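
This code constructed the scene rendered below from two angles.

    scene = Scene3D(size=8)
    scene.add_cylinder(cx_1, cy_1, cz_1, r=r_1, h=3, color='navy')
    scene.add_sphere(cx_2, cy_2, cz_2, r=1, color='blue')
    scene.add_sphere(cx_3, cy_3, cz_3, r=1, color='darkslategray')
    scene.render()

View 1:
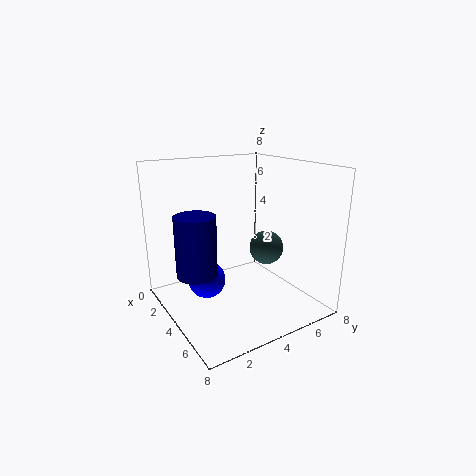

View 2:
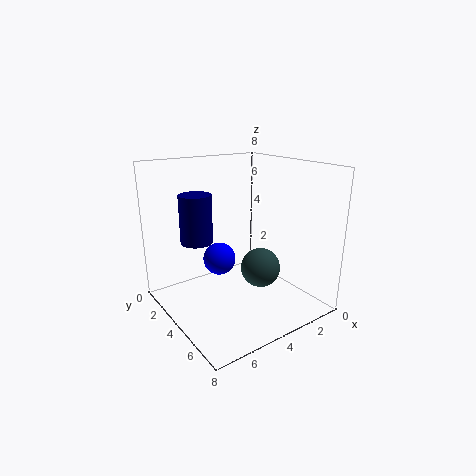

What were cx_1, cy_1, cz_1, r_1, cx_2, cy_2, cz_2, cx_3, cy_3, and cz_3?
cx_1 = 5; cy_1 = 1; cz_1 = 3; r_1 = 1; cx_2 = 4; cy_2 = 2; cz_2 = 2; cx_3 = 4; cy_3 = 6; cz_3 = 3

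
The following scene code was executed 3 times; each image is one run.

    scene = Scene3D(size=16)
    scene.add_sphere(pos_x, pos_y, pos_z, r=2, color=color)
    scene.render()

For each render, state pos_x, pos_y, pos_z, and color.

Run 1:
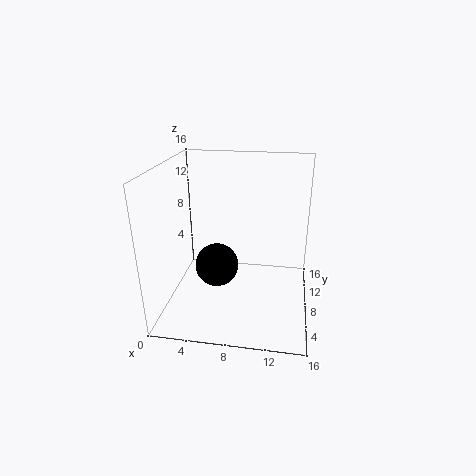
pos_x = 7; pos_y = 2; pos_z = 8; color = 'black'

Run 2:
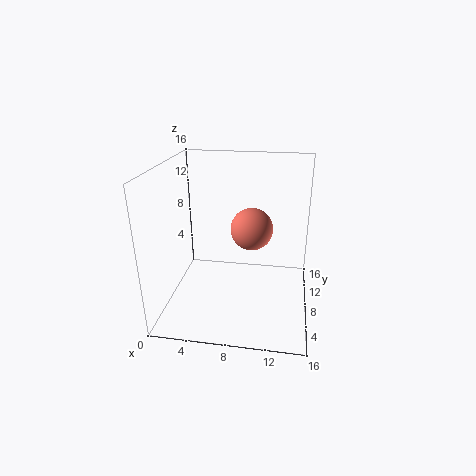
pos_x = 10; pos_y = 4; pos_z = 11; color = 'salmon'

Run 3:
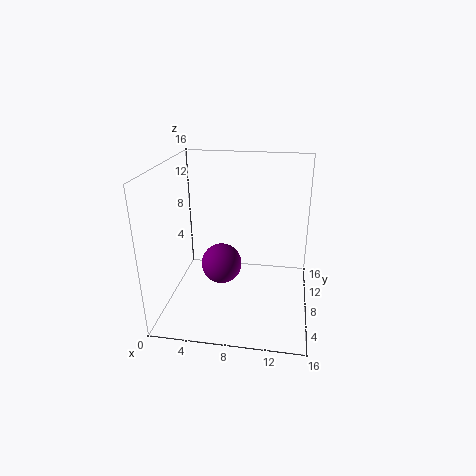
pos_x = 7; pos_y = 4; pos_z = 7; color = 'purple'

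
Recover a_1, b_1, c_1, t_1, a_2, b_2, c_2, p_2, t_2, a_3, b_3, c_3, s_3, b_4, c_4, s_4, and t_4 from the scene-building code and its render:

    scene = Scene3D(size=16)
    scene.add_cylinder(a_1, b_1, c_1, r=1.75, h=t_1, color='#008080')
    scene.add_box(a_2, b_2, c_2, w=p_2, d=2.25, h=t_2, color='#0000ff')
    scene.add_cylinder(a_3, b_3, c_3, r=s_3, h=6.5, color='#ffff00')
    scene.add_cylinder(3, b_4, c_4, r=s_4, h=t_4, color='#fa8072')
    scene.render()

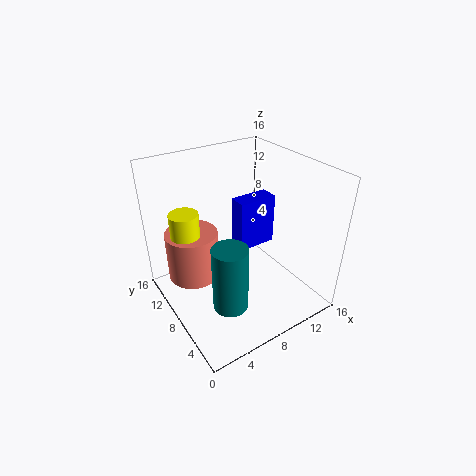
a_1 = 4
b_1 = 3.25
c_1 = 4
t_1 = 6.75
a_2 = 9.75
b_2 = 9.75
c_2 = 4.5
p_2 = 4.75
t_2 = 6.25
a_3 = 2.25
b_3 = 9
c_3 = 5.75
s_3 = 1.5
b_4 = 9.25
c_4 = 4.5
s_4 = 2.75
t_4 = 5.25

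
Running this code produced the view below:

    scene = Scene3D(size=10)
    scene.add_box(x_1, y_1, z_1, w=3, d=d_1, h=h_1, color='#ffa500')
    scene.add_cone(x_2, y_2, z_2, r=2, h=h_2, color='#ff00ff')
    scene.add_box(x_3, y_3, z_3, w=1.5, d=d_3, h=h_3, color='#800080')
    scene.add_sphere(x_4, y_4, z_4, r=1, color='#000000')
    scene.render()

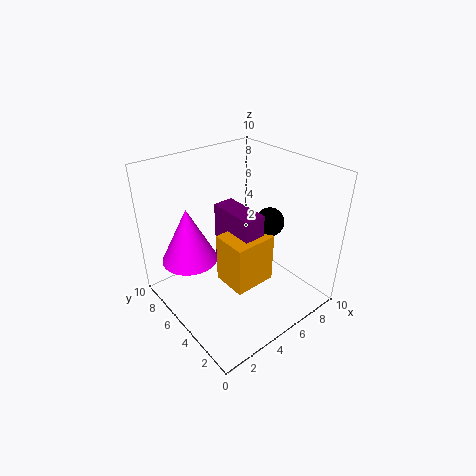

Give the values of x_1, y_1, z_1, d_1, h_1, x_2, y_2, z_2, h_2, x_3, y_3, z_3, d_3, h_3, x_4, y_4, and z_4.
x_1 = 3.5
y_1 = 3
z_1 = 2
d_1 = 2.5
h_1 = 3.5
x_2 = 2.5
y_2 = 7.5
z_2 = 3
h_2 = 4
x_3 = 4.5
y_3 = 3.5
z_3 = 2.5
d_3 = 3.5
h_3 = 4.5
x_4 = 7
y_4 = 4
z_4 = 6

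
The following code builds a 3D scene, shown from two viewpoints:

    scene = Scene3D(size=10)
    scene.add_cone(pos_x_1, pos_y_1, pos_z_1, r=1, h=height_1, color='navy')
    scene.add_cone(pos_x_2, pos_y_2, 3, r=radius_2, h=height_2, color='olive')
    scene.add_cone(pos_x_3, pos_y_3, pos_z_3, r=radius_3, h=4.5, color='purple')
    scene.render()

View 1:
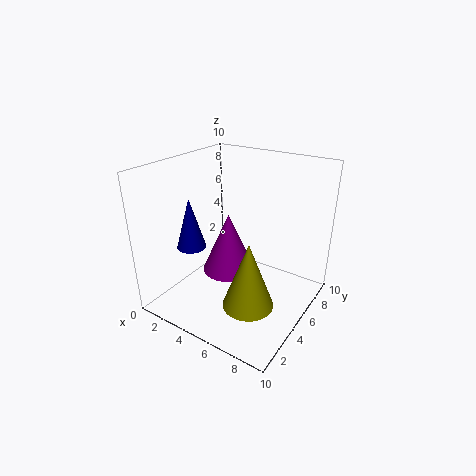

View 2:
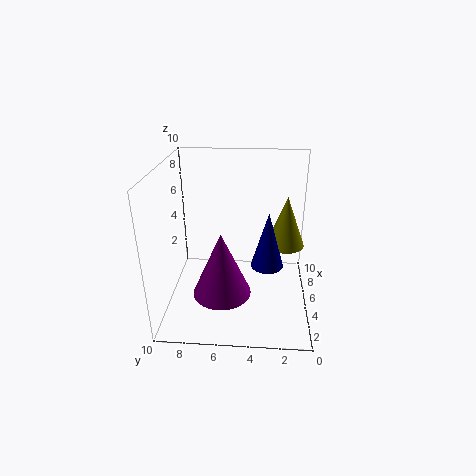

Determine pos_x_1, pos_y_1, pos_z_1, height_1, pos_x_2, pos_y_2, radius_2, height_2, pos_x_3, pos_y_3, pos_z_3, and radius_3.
pos_x_1 = 2.5, pos_y_1 = 3, pos_z_1 = 4.5, height_1 = 3.5, pos_x_2 = 8, pos_y_2 = 1.5, radius_2 = 1.5, height_2 = 4, pos_x_3 = 3.5, pos_y_3 = 6, pos_z_3 = 1.5, radius_3 = 2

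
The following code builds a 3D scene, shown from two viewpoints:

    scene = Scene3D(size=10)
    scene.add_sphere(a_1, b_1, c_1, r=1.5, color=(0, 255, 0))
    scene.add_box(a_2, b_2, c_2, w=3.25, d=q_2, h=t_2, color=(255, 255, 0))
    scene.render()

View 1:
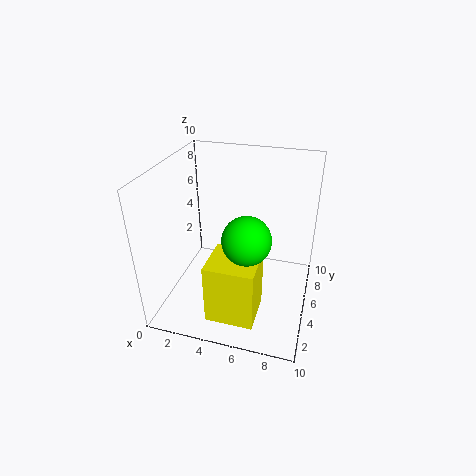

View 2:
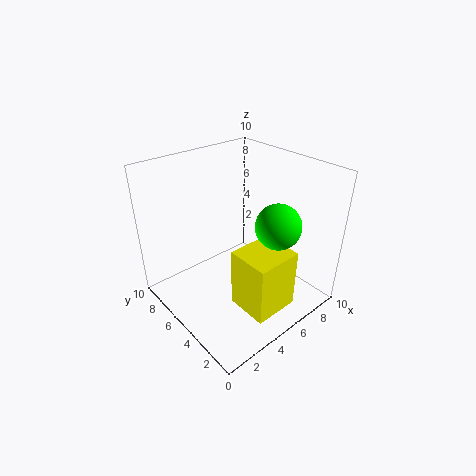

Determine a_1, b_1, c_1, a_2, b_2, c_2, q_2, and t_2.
a_1 = 6.25, b_1 = 2.5, c_1 = 6.5, a_2 = 3.75, b_2 = 1.25, c_2 = 0.5, q_2 = 3, t_2 = 4.25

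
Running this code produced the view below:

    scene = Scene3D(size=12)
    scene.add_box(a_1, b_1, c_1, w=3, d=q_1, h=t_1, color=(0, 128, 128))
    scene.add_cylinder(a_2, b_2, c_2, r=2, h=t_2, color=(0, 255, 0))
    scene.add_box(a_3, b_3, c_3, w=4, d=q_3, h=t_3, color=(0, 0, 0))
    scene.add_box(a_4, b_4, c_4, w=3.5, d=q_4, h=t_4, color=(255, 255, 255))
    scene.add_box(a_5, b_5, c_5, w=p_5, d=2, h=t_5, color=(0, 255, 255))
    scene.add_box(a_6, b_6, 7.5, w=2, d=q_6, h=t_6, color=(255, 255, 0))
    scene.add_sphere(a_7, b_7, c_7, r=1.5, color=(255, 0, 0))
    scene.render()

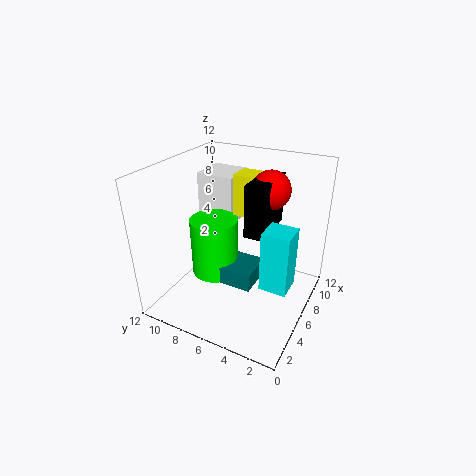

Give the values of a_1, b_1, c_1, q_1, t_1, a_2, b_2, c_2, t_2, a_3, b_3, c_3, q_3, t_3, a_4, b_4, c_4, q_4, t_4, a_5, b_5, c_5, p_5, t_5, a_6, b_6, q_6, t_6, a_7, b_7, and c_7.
a_1 = 4
b_1 = 4
c_1 = 2.5
q_1 = 3.5
t_1 = 1.5
a_2 = 5.5
b_2 = 8
c_2 = 2.5
t_2 = 5
a_3 = 4
b_3 = 3
c_3 = 7.5
q_3 = 1.5
t_3 = 4
a_4 = 8.5
b_4 = 8
c_4 = 5.5
q_4 = 3.5
t_4 = 4.5
a_5 = 2.5
b_5 = 0.5
c_5 = 4.5
p_5 = 2
t_5 = 4.5
a_6 = 7
b_6 = 5
q_6 = 2
t_6 = 3.5
a_7 = 6.5
b_7 = 3.5
c_7 = 10.5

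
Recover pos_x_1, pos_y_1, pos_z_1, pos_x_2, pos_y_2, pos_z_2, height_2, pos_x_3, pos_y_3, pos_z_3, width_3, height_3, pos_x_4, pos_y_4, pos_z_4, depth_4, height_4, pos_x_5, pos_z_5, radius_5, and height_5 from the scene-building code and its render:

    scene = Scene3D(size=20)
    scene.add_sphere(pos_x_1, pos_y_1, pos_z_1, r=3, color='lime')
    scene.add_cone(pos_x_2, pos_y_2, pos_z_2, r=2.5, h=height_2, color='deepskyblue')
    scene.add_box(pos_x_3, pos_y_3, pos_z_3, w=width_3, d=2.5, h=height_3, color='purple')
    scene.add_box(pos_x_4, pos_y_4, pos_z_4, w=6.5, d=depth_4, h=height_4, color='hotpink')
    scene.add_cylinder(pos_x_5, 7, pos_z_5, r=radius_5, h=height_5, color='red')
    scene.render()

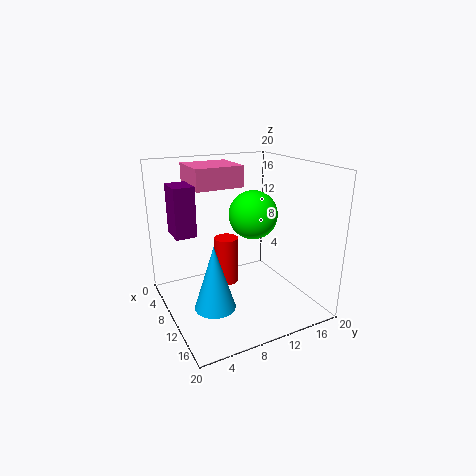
pos_x_1 = 14
pos_y_1 = 10
pos_z_1 = 14.5
pos_x_2 = 15.5
pos_y_2 = 4
pos_z_2 = 4
height_2 = 8
pos_x_3 = 9.5
pos_y_3 = 0.5
pos_z_3 = 12.5
width_3 = 3.5
height_3 = 6
pos_x_4 = 1.5
pos_y_4 = 5
pos_z_4 = 16.5
depth_4 = 7
height_4 = 3
pos_x_5 = 12.5
pos_z_5 = 5.5
radius_5 = 1.5
height_5 = 6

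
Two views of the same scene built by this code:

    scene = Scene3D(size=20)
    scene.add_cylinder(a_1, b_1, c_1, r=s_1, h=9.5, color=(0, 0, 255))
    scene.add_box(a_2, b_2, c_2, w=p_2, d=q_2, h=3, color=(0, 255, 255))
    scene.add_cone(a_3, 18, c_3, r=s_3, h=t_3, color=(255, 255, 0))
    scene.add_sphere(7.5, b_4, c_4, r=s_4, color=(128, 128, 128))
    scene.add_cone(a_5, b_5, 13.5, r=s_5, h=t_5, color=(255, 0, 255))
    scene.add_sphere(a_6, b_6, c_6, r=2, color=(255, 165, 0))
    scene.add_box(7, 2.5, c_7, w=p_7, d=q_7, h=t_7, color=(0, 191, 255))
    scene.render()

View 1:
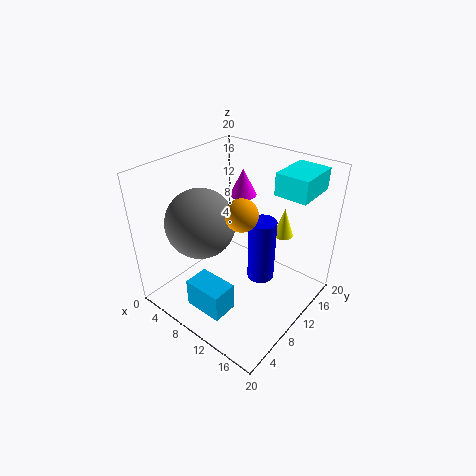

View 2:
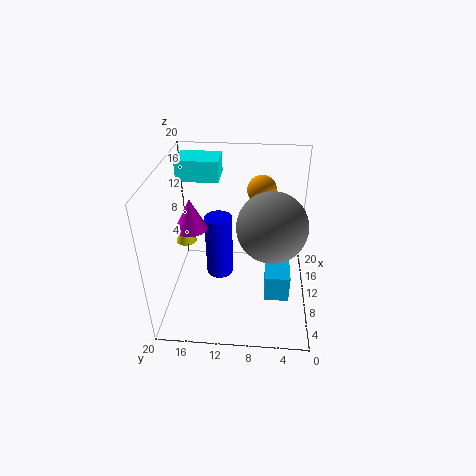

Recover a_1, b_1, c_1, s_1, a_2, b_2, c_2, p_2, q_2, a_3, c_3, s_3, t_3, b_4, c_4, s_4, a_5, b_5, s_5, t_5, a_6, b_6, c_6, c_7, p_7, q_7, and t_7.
a_1 = 12, b_1 = 13, c_1 = 2.5, s_1 = 2, a_2 = 13.5, b_2 = 13, c_2 = 16.5, p_2 = 4.5, q_2 = 6, a_3 = 12.5, c_3 = 7.5, s_3 = 1.5, t_3 = 4.5, b_4 = 5.5, c_4 = 13.5, s_4 = 4.5, a_5 = 6.5, b_5 = 15.5, s_5 = 2, t_5 = 4, a_6 = 13, b_6 = 7, c_6 = 16, c_7 = 1.5, p_7 = 5.5, q_7 = 3.5, t_7 = 4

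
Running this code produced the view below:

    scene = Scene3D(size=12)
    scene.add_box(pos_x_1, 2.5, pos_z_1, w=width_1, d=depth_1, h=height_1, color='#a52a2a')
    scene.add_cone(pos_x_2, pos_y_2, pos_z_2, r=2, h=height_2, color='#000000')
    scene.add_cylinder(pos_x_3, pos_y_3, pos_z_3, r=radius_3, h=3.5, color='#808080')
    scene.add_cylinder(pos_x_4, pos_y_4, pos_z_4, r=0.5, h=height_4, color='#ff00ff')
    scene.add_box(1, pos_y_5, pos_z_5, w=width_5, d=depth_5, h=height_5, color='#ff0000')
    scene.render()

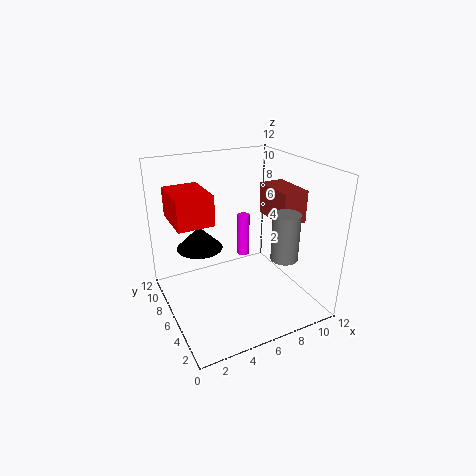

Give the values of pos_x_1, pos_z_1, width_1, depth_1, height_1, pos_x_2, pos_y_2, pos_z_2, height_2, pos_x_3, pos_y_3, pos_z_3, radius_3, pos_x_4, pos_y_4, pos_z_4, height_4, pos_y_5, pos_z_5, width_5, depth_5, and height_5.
pos_x_1 = 8; pos_z_1 = 8; width_1 = 2; depth_1 = 3.5; height_1 = 2.5; pos_x_2 = 3.5; pos_y_2 = 8.5; pos_z_2 = 4.5; height_2 = 2; pos_x_3 = 7.5; pos_y_3 = 1.5; pos_z_3 = 6; radius_3 = 1; pos_x_4 = 6.5; pos_y_4 = 6; pos_z_4 = 4.5; height_4 = 3.5; pos_y_5 = 6; pos_z_5 = 7.5; width_5 = 3; depth_5 = 4; height_5 = 2.5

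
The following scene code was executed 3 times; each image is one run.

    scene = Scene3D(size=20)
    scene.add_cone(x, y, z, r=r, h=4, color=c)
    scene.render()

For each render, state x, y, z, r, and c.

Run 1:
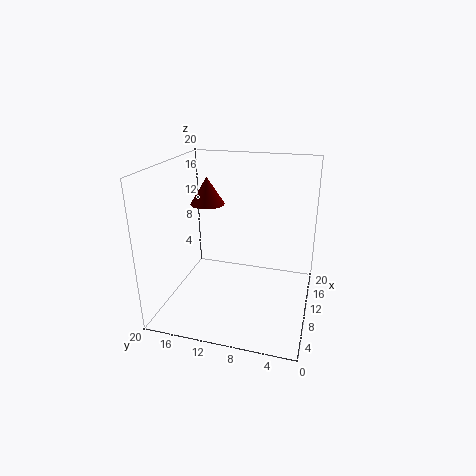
x = 13; y = 15.5; z = 13.5; r = 2.5; c = 'maroon'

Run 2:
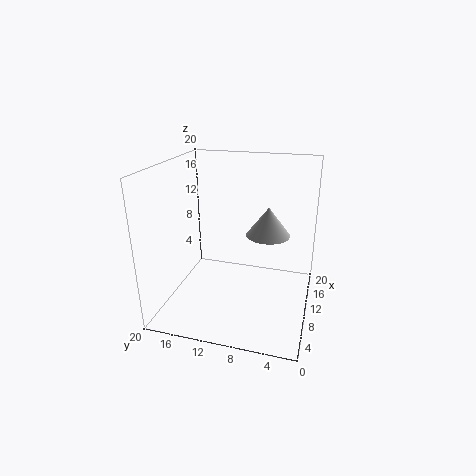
x = 11; y = 6; z = 10.5; r = 3; c = 'lightgray'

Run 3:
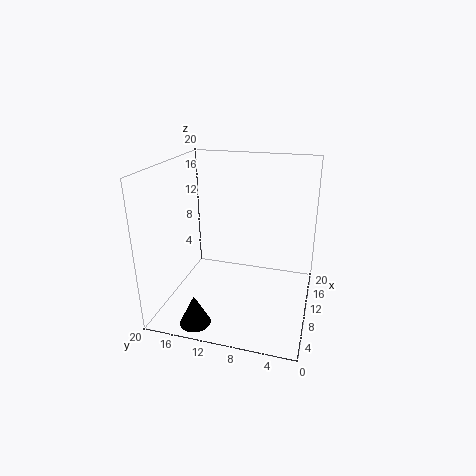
x = 2; y = 13.5; z = 1; r = 2; c = 'black'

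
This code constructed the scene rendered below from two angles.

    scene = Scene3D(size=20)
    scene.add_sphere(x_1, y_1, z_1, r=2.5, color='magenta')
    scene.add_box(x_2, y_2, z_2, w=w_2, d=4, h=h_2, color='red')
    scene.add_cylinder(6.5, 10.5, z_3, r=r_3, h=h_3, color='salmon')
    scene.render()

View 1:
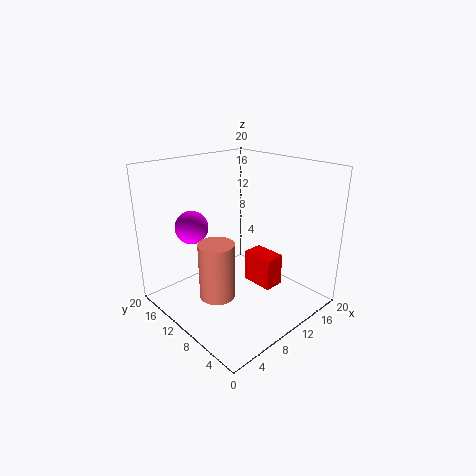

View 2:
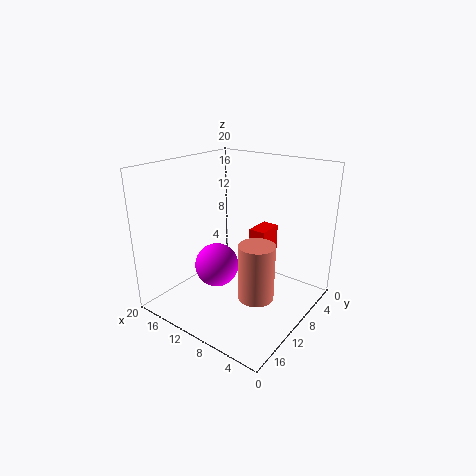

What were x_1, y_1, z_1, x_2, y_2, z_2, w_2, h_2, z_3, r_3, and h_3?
x_1 = 7.5; y_1 = 17.5; z_1 = 10; x_2 = 8; y_2 = 2.5; z_2 = 6; w_2 = 2.5; h_2 = 4; z_3 = 2; r_3 = 2.5; h_3 = 8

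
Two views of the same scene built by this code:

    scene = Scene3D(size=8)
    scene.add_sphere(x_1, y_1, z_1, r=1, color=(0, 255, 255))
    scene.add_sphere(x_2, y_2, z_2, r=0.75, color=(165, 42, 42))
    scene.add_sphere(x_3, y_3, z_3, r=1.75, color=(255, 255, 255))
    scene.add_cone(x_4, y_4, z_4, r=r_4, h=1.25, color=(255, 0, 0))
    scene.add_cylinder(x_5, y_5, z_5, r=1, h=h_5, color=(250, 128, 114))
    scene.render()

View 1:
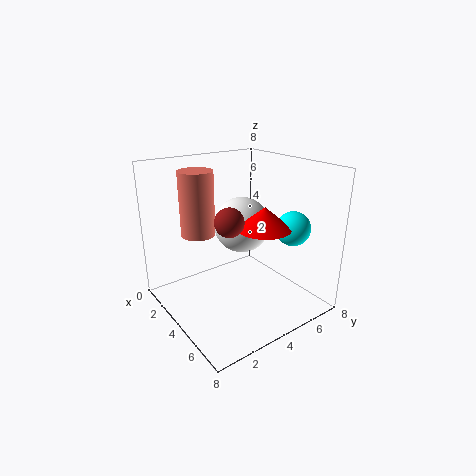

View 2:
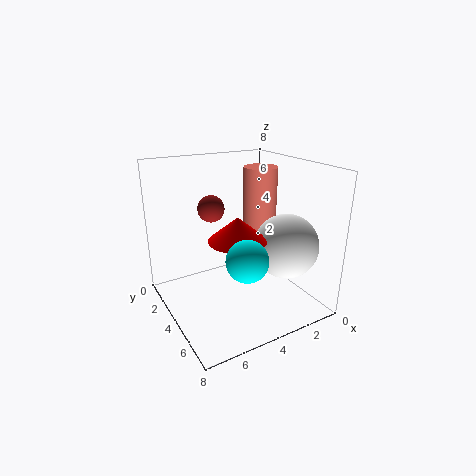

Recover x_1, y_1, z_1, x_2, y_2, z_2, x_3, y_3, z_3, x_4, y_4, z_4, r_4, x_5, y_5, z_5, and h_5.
x_1 = 5.25
y_1 = 7
z_1 = 4.25
x_2 = 5
y_2 = 2.75
z_2 = 5.5
x_3 = 2
y_3 = 5.75
z_3 = 3.75
x_4 = 4.75
y_4 = 5.25
z_4 = 4.5
r_4 = 1.5
x_5 = 1.75
y_5 = 2.75
z_5 = 3.75
h_5 = 3.75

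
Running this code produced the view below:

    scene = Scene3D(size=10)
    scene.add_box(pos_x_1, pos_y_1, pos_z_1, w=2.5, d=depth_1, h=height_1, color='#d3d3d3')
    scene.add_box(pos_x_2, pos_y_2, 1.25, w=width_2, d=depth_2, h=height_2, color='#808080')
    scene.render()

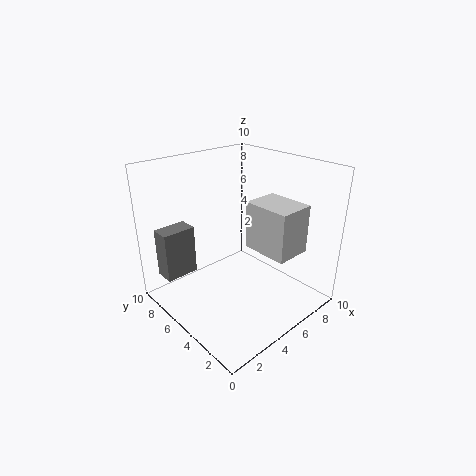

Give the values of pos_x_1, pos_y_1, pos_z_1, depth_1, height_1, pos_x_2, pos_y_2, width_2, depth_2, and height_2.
pos_x_1 = 5.25; pos_y_1 = 1.25; pos_z_1 = 4.5; depth_1 = 3.25; height_1 = 3.25; pos_x_2 = 1.25; pos_y_2 = 8.5; width_2 = 2.5; depth_2 = 1.5; height_2 = 3.75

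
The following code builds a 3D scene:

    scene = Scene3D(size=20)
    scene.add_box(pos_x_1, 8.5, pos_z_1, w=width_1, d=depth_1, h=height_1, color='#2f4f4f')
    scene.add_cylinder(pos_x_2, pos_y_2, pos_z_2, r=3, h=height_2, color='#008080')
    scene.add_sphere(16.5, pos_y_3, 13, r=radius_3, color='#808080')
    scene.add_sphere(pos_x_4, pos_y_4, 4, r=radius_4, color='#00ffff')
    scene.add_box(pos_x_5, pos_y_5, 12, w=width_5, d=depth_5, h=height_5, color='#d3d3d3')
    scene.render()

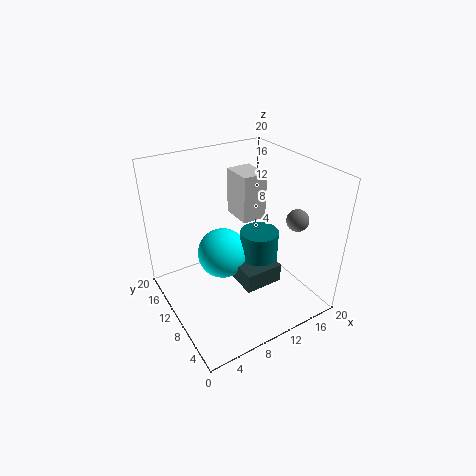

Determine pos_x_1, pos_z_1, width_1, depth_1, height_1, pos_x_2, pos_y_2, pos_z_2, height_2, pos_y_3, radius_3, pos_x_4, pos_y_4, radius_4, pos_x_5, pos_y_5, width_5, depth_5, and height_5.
pos_x_1 = 11, pos_z_1 = 0.5, width_1 = 6, depth_1 = 6, height_1 = 3, pos_x_2 = 15.5, pos_y_2 = 12.5, pos_z_2 = 2, height_2 = 6, pos_y_3 = 5.5, radius_3 = 1.5, pos_x_4 = 10.5, pos_y_4 = 15.5, radius_4 = 4, pos_x_5 = 11, pos_y_5 = 10, width_5 = 3.5, depth_5 = 4.5, height_5 = 6.5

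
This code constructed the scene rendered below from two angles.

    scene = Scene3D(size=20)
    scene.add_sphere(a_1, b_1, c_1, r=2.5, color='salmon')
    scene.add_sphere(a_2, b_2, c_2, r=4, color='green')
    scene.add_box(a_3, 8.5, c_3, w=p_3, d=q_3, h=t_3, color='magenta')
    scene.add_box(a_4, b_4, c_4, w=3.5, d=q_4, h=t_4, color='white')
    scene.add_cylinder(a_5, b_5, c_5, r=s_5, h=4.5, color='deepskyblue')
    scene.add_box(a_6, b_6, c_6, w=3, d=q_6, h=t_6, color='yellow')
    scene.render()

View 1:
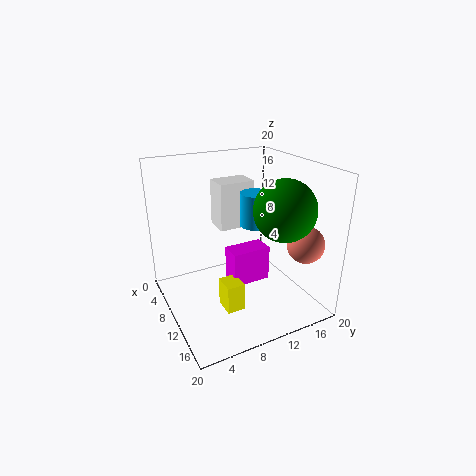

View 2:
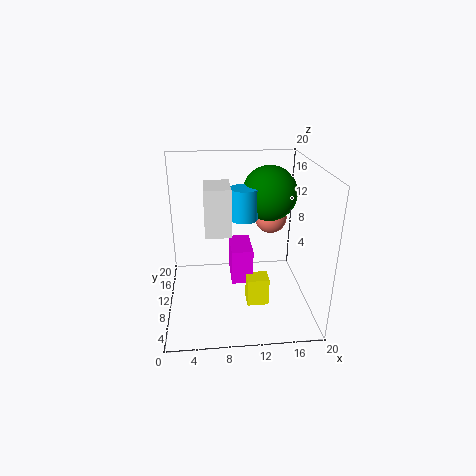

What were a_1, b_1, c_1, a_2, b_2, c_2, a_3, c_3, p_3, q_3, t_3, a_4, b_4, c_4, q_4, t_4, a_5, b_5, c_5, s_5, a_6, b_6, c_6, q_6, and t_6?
a_1 = 16; b_1 = 17; c_1 = 10; a_2 = 15; b_2 = 14; c_2 = 15; a_3 = 9; c_3 = 3.5; p_3 = 3; q_3 = 5.5; t_3 = 5; a_4 = 5.5; b_4 = 8; c_4 = 11; q_4 = 5; t_4 = 6.5; a_5 = 11; b_5 = 12; c_5 = 12; s_5 = 2; a_6 = 11; b_6 = 6.5; c_6 = 1; q_6 = 2.5; t_6 = 4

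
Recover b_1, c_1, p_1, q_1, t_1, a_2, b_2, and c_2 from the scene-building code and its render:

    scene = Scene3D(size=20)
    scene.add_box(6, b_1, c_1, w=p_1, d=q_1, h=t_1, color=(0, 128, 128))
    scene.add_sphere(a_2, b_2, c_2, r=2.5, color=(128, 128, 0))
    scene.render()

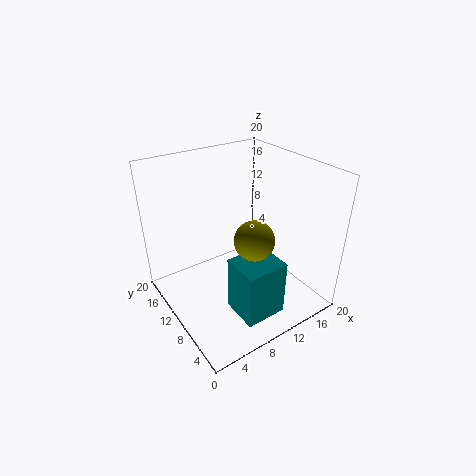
b_1 = 1.5
c_1 = 2.5
p_1 = 5.5
q_1 = 5
t_1 = 7.5
a_2 = 9
b_2 = 5
c_2 = 12.5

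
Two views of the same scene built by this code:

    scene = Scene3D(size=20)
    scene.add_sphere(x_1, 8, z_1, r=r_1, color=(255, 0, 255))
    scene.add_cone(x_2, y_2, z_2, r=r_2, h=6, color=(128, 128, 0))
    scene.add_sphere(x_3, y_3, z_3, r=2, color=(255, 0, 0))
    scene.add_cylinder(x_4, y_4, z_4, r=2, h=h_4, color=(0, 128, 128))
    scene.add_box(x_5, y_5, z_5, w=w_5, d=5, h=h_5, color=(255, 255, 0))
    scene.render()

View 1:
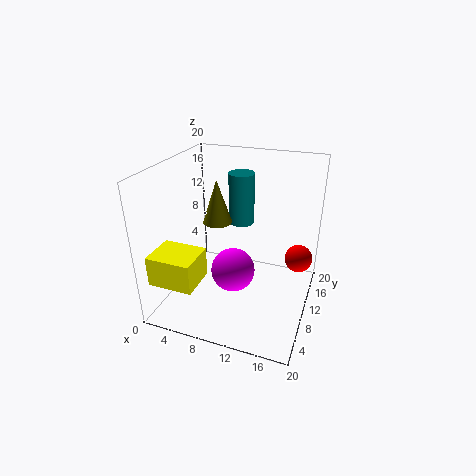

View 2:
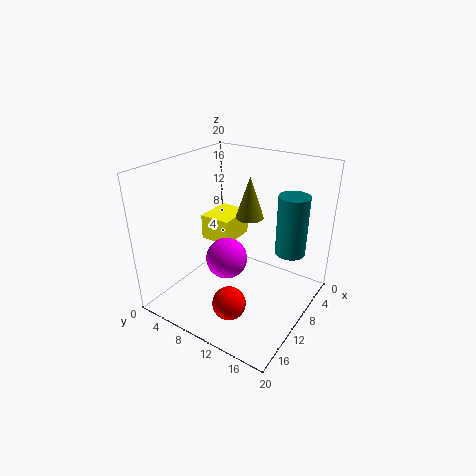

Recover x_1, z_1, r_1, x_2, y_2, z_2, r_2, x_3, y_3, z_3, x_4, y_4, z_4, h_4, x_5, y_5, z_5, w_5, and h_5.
x_1 = 10
z_1 = 6
r_1 = 3
x_2 = 7
y_2 = 10
z_2 = 12
r_2 = 2
x_3 = 18
y_3 = 14
z_3 = 6
x_4 = 8
y_4 = 17
z_4 = 9
h_4 = 8
x_5 = 1
y_5 = 1
z_5 = 6
w_5 = 6
h_5 = 4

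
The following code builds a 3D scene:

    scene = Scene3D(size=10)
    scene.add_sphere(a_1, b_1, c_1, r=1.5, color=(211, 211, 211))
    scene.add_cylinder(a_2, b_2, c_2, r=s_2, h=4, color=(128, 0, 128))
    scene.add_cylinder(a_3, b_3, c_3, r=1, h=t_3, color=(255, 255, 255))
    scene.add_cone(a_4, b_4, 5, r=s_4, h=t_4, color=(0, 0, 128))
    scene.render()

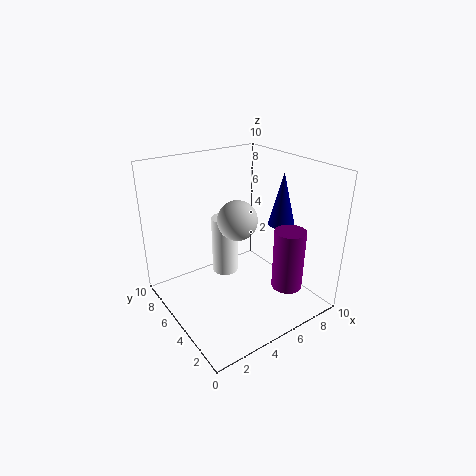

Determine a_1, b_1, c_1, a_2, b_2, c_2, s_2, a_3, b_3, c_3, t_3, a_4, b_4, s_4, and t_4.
a_1 = 6; b_1 = 6.5; c_1 = 5.5; a_2 = 6.5; b_2 = 1.5; c_2 = 2.5; s_2 = 1; a_3 = 5.5; b_3 = 7.5; c_3 = 1; t_3 = 4.5; a_4 = 9; b_4 = 5; s_4 = 1; t_4 = 4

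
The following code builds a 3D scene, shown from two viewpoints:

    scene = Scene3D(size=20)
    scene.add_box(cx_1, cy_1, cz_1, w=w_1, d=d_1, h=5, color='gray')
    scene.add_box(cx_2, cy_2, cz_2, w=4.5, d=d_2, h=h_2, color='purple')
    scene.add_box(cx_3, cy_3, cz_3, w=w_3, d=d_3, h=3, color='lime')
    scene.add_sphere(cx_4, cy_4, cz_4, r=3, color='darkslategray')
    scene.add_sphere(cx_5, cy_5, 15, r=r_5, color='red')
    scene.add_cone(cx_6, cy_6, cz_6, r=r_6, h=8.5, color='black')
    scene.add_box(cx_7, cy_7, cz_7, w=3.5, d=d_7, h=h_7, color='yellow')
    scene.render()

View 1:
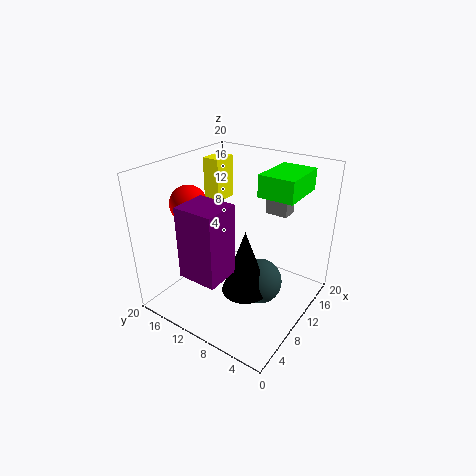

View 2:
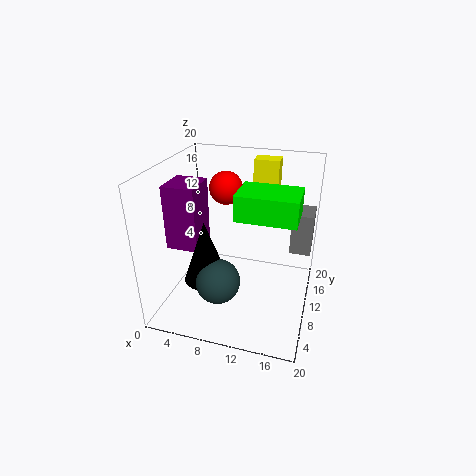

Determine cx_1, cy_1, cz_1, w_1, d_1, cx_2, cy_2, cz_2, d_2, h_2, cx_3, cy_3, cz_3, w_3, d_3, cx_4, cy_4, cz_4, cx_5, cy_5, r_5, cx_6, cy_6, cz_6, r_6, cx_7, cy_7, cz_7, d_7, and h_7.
cx_1 = 17.5
cy_1 = 6.5
cz_1 = 11
w_1 = 2.5
d_1 = 3.5
cx_2 = 0.5
cy_2 = 7
cz_2 = 8.5
d_2 = 5
h_2 = 9
cx_3 = 11.5
cy_3 = 3
cz_3 = 16
w_3 = 7
d_3 = 5
cx_4 = 8.5
cy_4 = 5.5
cz_4 = 5.5
cx_5 = 6.5
cy_5 = 15.5
r_5 = 2.5
cx_6 = 6.5
cy_6 = 6.5
cz_6 = 5
r_6 = 3
cx_7 = 11
cy_7 = 14
cz_7 = 14
d_7 = 2.5
h_7 = 6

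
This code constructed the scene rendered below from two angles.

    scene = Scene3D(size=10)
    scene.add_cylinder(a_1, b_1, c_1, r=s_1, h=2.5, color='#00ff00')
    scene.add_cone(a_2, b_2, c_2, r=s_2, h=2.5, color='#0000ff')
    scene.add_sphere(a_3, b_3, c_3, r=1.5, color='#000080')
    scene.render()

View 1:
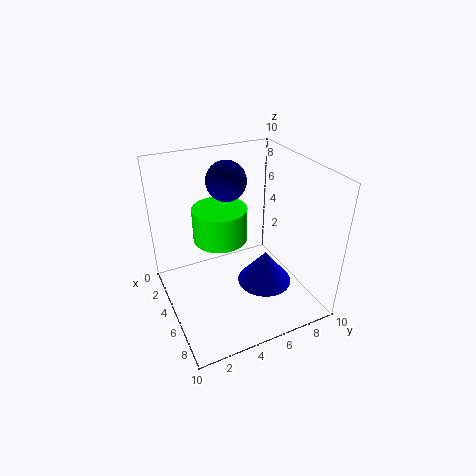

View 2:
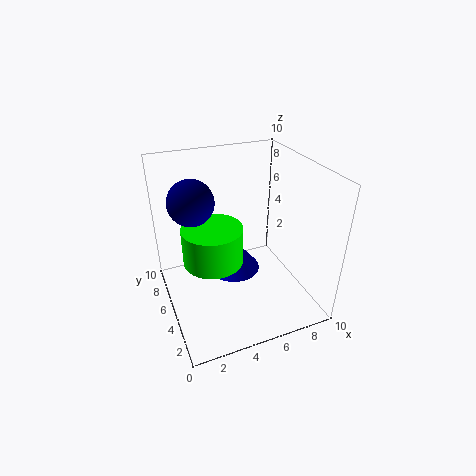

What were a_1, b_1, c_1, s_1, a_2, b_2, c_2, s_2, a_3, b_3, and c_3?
a_1 = 3, b_1 = 4.5, c_1 = 4, s_1 = 2, a_2 = 5.5, b_2 = 7, c_2 = 1, s_2 = 2, a_3 = 2, b_3 = 5.5, c_3 = 8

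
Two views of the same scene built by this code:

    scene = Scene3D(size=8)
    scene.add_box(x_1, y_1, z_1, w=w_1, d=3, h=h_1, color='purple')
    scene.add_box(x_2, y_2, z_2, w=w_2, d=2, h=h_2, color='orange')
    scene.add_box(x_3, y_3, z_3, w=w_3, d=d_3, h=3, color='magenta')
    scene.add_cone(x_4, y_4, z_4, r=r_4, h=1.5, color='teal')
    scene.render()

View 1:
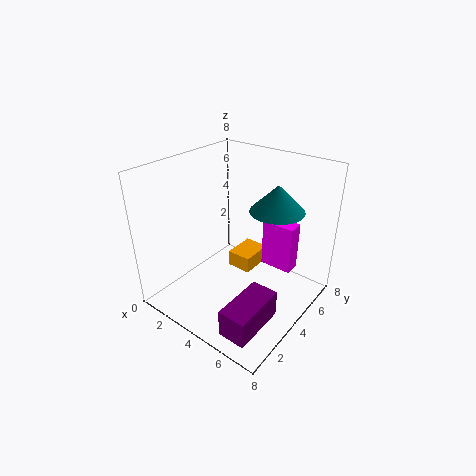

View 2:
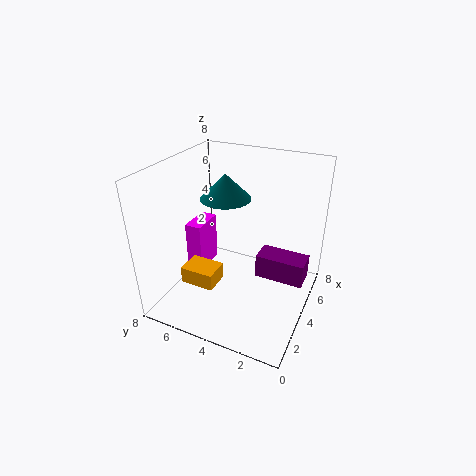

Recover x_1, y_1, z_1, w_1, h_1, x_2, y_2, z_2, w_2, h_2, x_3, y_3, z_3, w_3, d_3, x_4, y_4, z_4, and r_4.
x_1 = 5.5, y_1 = 0.5, z_1 = 0.5, w_1 = 1.5, h_1 = 1.5, x_2 = 2.5, y_2 = 5, z_2 = 1, w_2 = 1.5, h_2 = 1, x_3 = 4, y_3 = 6.5, z_3 = 1, w_3 = 2, d_3 = 1, x_4 = 5.5, y_4 = 5.5, z_4 = 5.5, r_4 = 1.5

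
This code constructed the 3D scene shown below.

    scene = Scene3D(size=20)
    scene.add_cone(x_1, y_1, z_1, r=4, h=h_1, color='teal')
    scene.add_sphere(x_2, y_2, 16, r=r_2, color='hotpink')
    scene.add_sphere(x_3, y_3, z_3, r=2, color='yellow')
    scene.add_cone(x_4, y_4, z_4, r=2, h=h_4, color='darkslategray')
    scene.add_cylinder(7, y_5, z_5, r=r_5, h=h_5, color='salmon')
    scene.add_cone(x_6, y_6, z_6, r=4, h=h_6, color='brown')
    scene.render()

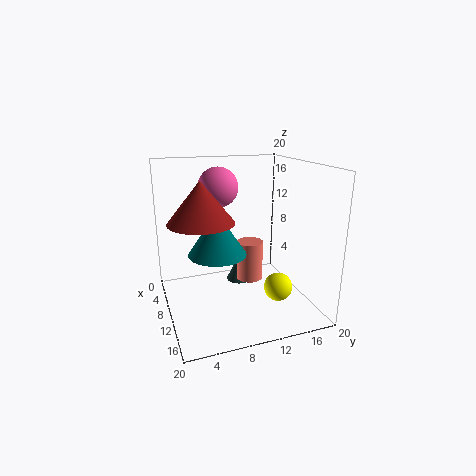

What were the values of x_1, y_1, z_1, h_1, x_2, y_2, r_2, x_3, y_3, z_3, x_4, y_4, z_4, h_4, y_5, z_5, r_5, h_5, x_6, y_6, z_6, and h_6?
x_1 = 10, y_1 = 7, z_1 = 8, h_1 = 6, x_2 = 4, y_2 = 9, r_2 = 3, x_3 = 13, y_3 = 15, z_3 = 3, x_4 = 5, y_4 = 12, z_4 = 1, h_4 = 4, y_5 = 13, z_5 = 2, r_5 = 2, h_5 = 6, x_6 = 14, y_6 = 4, z_6 = 14, h_6 = 5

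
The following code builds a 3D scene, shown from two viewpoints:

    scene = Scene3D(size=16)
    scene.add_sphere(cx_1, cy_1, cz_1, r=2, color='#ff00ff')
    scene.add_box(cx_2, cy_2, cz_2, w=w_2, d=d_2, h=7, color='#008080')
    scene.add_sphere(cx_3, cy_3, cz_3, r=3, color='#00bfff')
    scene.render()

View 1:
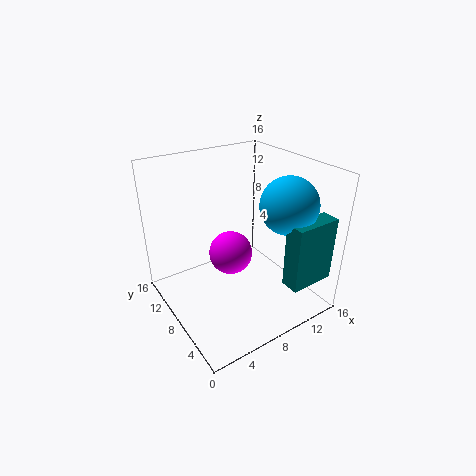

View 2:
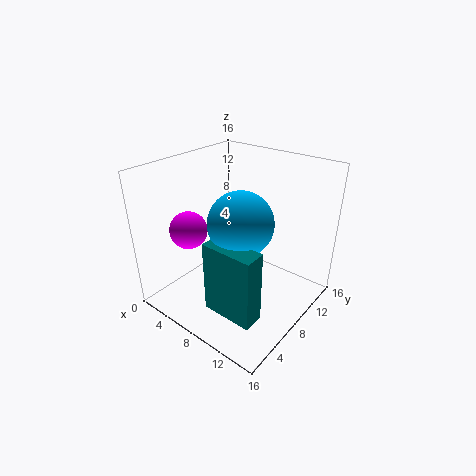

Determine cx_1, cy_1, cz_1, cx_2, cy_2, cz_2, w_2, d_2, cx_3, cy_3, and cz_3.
cx_1 = 4.5; cy_1 = 4; cz_1 = 9.5; cx_2 = 10; cy_2 = 0.5; cz_2 = 4.5; w_2 = 5; d_2 = 2; cx_3 = 11.5; cy_3 = 4; cz_3 = 12.5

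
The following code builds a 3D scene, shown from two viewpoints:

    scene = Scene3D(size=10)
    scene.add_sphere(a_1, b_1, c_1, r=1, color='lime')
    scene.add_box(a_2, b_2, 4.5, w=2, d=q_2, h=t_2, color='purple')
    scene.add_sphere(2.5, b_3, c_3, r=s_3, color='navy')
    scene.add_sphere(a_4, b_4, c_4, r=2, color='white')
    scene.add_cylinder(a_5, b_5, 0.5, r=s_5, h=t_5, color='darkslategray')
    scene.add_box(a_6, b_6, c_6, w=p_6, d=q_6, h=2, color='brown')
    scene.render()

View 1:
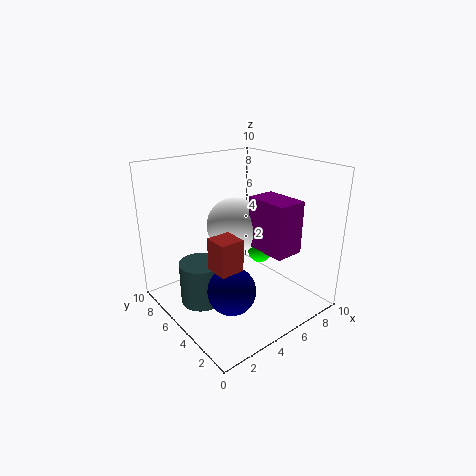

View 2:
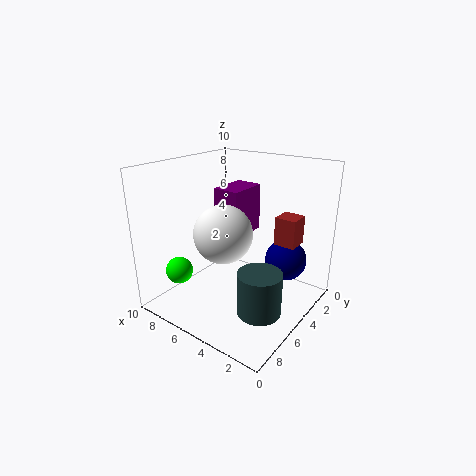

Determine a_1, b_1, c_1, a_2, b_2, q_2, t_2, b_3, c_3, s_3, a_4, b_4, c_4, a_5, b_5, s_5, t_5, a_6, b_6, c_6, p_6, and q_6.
a_1 = 9, b_1 = 7, c_1 = 2, a_2 = 5.5, b_2 = 1.5, q_2 = 3, t_2 = 3.5, b_3 = 2.5, c_3 = 3, s_3 = 1.5, a_4 = 5.5, b_4 = 6, c_4 = 5.5, a_5 = 2.5, b_5 = 6, s_5 = 1.5, t_5 = 3, a_6 = 1.5, b_6 = 2, c_6 = 4.5, p_6 = 1.5, q_6 = 1.5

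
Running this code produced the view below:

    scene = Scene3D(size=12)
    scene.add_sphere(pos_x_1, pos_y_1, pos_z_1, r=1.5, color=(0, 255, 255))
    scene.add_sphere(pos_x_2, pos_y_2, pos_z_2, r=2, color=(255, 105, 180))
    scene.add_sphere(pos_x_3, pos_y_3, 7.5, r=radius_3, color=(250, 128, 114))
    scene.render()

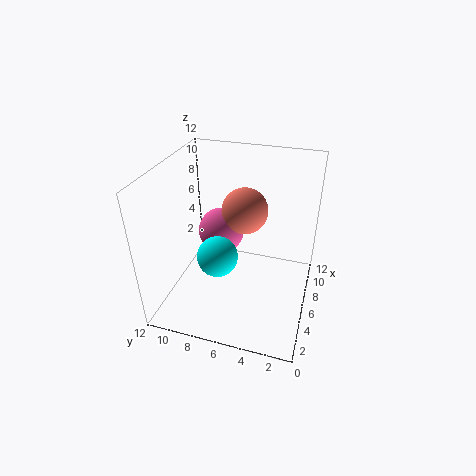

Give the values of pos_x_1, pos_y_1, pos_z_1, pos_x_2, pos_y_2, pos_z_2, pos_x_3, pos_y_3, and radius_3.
pos_x_1 = 2.5
pos_y_1 = 6.5
pos_z_1 = 6.5
pos_x_2 = 7.5
pos_y_2 = 8
pos_z_2 = 5.5
pos_x_3 = 8
pos_y_3 = 6
radius_3 = 2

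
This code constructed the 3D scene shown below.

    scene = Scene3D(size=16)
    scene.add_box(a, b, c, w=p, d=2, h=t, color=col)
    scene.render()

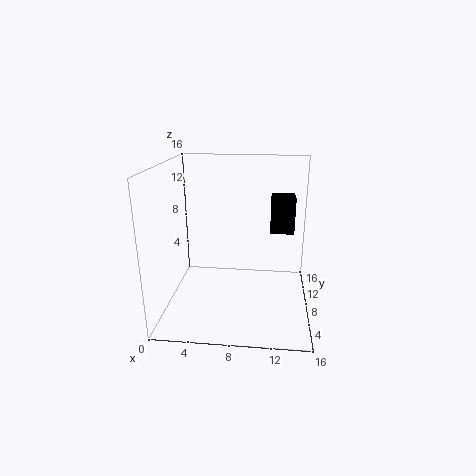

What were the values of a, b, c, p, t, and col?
a = 11.5, b = 0.5, c = 11.5, p = 2, t = 3, col = 'black'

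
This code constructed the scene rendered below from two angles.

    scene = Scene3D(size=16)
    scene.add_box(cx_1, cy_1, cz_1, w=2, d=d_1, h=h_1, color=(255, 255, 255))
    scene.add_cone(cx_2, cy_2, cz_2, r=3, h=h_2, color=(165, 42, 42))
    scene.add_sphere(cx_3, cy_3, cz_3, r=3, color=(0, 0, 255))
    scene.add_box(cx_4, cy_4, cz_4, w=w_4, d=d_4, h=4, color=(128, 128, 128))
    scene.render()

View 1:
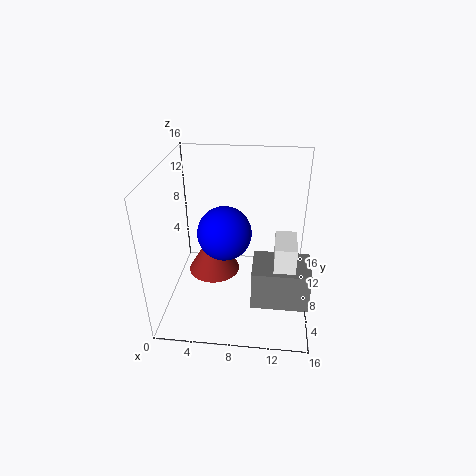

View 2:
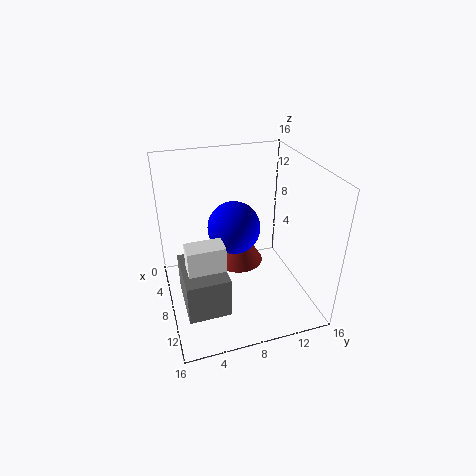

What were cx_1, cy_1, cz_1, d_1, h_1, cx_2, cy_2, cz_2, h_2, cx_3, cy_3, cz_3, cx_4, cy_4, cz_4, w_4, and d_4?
cx_1 = 12; cy_1 = 1.5; cz_1 = 4.5; d_1 = 3.5; h_1 = 6.5; cx_2 = 5; cy_2 = 9; cz_2 = 3; h_2 = 5; cx_3 = 6.5; cy_3 = 8; cz_3 = 8.5; cx_4 = 10; cy_4 = 1; cz_4 = 4.5; w_4 = 5.5; d_4 = 4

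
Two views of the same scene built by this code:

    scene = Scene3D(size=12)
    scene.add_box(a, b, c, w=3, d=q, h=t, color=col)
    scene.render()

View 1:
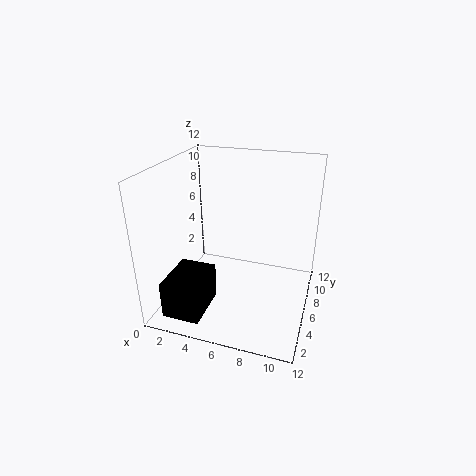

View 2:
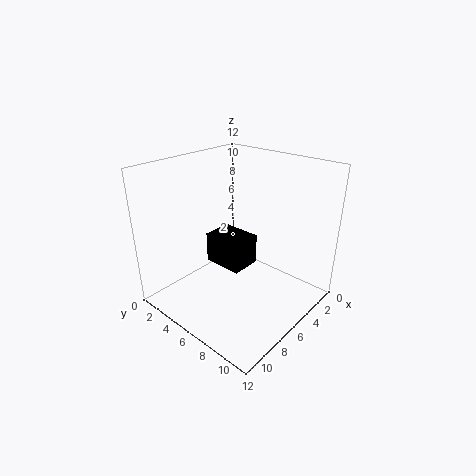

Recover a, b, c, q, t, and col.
a = 1.5, b = 0.5, c = 1, q = 4, t = 3, col = 'black'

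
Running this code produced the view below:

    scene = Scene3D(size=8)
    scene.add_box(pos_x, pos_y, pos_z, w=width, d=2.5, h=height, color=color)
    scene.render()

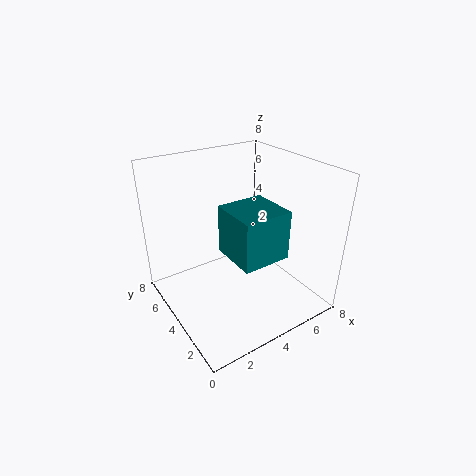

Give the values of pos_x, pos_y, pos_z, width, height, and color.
pos_x = 2.5, pos_y = 1, pos_z = 4, width = 2.5, height = 2.5, color = 'teal'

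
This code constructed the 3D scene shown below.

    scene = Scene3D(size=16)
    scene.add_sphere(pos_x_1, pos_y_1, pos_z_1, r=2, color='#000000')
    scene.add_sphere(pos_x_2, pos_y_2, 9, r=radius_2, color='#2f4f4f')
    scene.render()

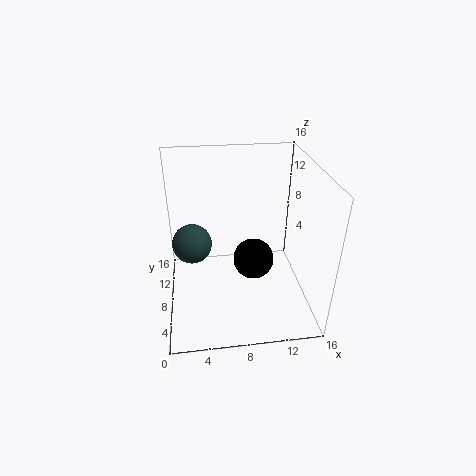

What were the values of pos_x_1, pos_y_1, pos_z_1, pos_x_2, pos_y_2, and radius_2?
pos_x_1 = 9
pos_y_1 = 4
pos_z_1 = 8
pos_x_2 = 3
pos_y_2 = 6
radius_2 = 2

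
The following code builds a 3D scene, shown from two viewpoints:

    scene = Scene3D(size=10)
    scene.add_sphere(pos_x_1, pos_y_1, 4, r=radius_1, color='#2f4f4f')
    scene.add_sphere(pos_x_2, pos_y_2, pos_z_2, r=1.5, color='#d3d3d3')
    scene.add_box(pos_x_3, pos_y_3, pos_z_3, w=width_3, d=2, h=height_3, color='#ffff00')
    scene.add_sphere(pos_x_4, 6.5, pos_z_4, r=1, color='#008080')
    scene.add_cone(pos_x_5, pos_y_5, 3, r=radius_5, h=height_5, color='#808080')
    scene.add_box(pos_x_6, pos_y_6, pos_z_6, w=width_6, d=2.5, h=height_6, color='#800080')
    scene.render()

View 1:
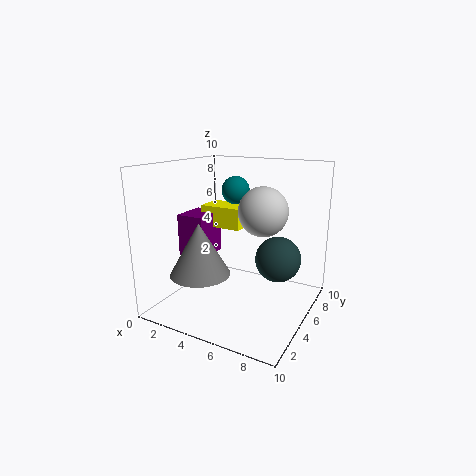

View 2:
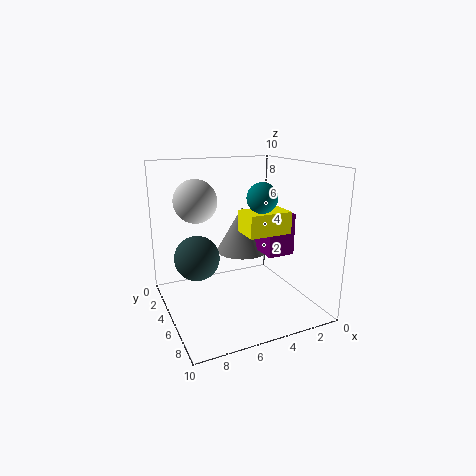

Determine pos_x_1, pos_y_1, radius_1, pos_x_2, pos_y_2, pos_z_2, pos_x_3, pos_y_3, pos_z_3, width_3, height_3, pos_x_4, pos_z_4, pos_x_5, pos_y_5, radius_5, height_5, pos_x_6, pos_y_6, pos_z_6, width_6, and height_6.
pos_x_1 = 8
pos_y_1 = 5
radius_1 = 1.5
pos_x_2 = 7.5
pos_y_2 = 3.5
pos_z_2 = 7.5
pos_x_3 = 2
pos_y_3 = 5
pos_z_3 = 5.5
width_3 = 3
height_3 = 1.5
pos_x_4 = 4
pos_z_4 = 8
pos_x_5 = 3.5
pos_y_5 = 2.5
radius_5 = 2
height_5 = 3.5
pos_x_6 = 1
pos_y_6 = 3.5
pos_z_6 = 3.5
width_6 = 2
height_6 = 3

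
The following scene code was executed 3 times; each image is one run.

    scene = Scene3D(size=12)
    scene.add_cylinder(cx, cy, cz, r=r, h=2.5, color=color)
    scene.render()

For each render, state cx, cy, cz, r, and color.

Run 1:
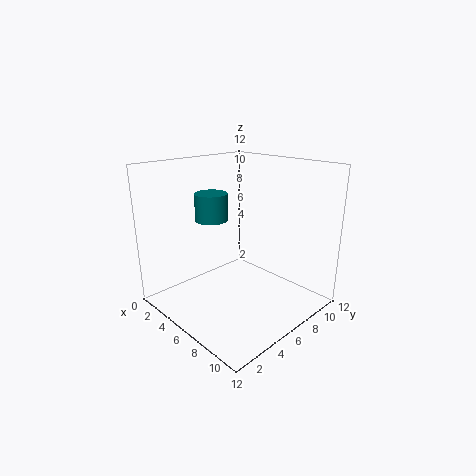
cx = 2, cy = 6.5, cz = 6.5, r = 1.5, color = 'teal'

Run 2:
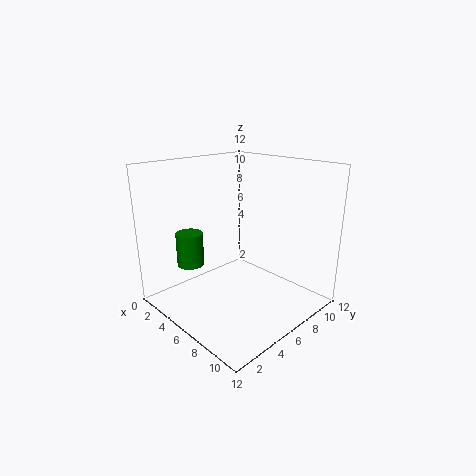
cx = 5.5, cy = 1.5, cz = 5, r = 1, color = 'green'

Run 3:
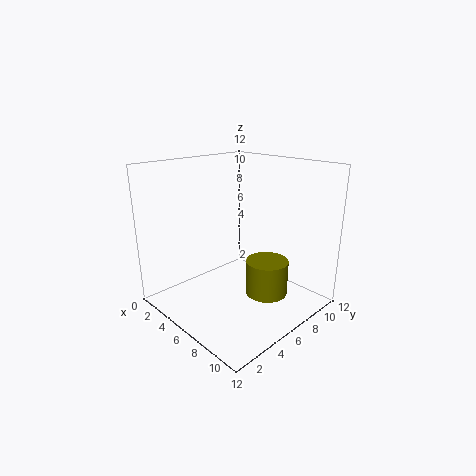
cx = 10.5, cy = 4.5, cz = 3.5, r = 1.5, color = 'olive'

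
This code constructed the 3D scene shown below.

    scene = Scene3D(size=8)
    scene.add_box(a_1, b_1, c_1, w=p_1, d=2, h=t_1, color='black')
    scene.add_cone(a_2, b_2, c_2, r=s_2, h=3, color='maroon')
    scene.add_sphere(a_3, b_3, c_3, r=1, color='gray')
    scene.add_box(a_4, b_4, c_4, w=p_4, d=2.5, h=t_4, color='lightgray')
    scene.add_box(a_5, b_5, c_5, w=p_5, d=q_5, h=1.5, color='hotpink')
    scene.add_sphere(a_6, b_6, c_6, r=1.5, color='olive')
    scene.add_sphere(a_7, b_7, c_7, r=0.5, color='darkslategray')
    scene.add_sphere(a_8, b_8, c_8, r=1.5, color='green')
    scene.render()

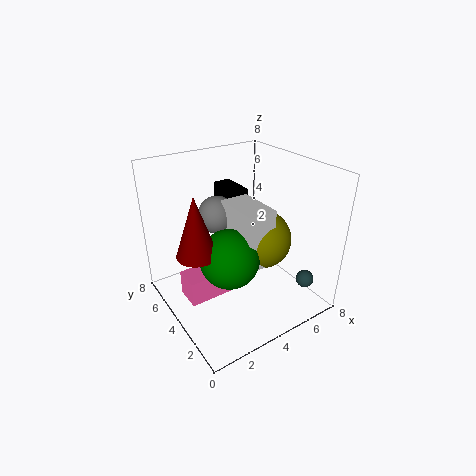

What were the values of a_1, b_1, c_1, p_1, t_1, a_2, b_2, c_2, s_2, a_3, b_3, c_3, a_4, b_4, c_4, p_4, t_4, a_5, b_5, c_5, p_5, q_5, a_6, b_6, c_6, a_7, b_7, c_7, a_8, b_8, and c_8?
a_1 = 4
b_1 = 4.5
c_1 = 4.5
p_1 = 1
t_1 = 2
a_2 = 1
b_2 = 3
c_2 = 4.5
s_2 = 1
a_3 = 3
b_3 = 4.5
c_3 = 5.5
a_4 = 3
b_4 = 1.5
c_4 = 3.5
p_4 = 1.5
t_4 = 3
a_5 = 1
b_5 = 4
c_5 = 0.5
p_5 = 2.5
q_5 = 1.5
a_6 = 4.5
b_6 = 2.5
c_6 = 4.5
a_7 = 7
b_7 = 1.5
c_7 = 1.5
a_8 = 2.5
b_8 = 2.5
c_8 = 4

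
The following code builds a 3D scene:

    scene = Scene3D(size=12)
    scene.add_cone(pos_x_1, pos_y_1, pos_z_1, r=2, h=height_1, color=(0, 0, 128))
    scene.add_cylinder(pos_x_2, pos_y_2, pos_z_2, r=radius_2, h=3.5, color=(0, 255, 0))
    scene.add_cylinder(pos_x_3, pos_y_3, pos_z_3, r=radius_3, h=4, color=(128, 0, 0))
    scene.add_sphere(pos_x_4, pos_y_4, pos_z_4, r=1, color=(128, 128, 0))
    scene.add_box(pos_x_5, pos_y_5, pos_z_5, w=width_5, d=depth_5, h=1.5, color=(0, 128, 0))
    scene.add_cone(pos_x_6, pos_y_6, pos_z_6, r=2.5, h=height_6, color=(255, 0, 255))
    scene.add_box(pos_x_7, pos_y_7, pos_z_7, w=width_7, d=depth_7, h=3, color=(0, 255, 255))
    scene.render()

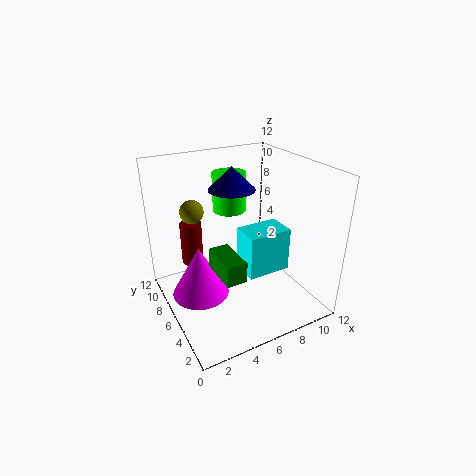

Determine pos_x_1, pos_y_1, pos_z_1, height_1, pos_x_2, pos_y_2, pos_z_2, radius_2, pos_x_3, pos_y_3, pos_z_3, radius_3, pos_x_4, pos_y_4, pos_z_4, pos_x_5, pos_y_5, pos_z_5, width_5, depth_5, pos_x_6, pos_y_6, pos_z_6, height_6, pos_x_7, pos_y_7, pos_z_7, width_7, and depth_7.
pos_x_1 = 6.5, pos_y_1 = 8, pos_z_1 = 9.5, height_1 = 2, pos_x_2 = 7, pos_y_2 = 9.5, pos_z_2 = 7, radius_2 = 1.5, pos_x_3 = 3.5, pos_y_3 = 10.5, pos_z_3 = 2, radius_3 = 1, pos_x_4 = 3, pos_y_4 = 8.5, pos_z_4 = 8, pos_x_5 = 2.5, pos_y_5 = 1, pos_z_5 = 5.5, width_5 = 1.5, depth_5 = 3, pos_x_6 = 3, pos_y_6 = 7.5, pos_z_6 = 0.5, height_6 = 4.5, pos_x_7 = 4, pos_y_7 = 0.5, pos_z_7 = 6, width_7 = 3, depth_7 = 2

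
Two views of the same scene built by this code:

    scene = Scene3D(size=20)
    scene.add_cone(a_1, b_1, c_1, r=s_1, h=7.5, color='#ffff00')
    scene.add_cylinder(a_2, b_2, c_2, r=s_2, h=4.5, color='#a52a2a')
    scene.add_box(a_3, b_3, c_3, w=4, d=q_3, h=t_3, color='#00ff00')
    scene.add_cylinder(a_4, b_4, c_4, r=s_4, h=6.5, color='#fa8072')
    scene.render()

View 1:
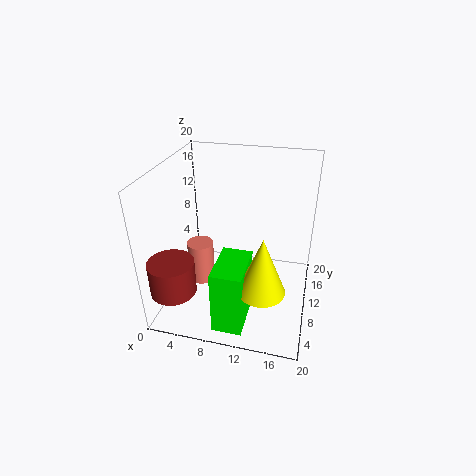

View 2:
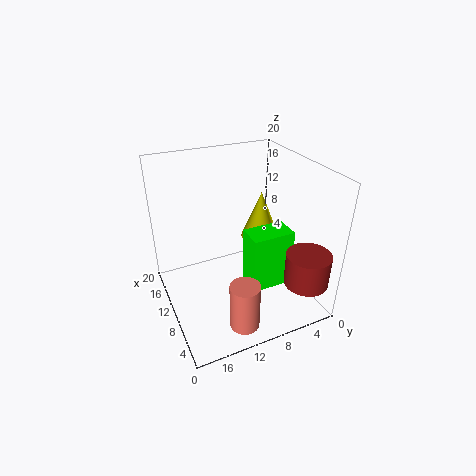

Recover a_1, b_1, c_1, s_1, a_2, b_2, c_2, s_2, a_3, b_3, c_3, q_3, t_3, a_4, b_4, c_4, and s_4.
a_1 = 14.5; b_1 = 4; c_1 = 6.5; s_1 = 3; a_2 = 3; b_2 = 3; c_2 = 5; s_2 = 3; a_3 = 8.5; b_3 = 1.5; c_3 = 0.5; q_3 = 6.5; t_3 = 9; a_4 = 3.5; b_4 = 12; c_4 = 0.5; s_4 = 2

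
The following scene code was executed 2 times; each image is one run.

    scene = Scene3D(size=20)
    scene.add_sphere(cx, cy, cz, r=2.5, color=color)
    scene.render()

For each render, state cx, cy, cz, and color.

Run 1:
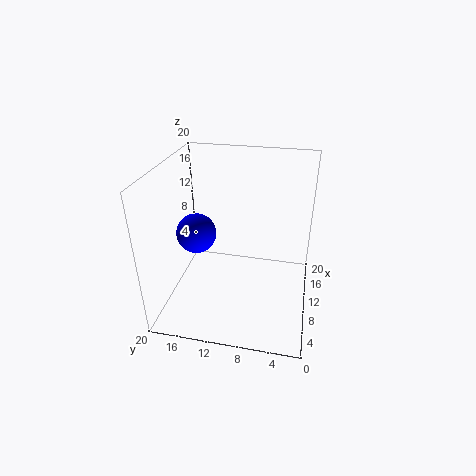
cx = 6
cy = 14.5
cz = 12.5
color = 'blue'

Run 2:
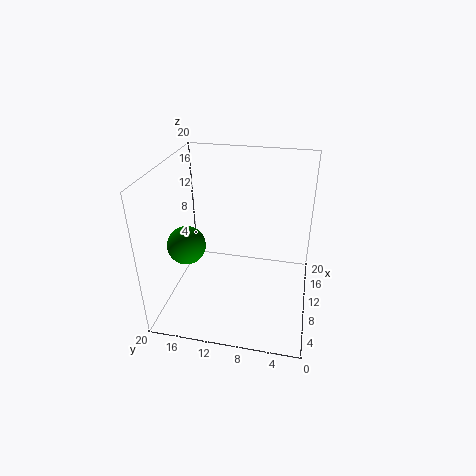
cx = 6
cy = 16
cz = 10.5
color = 'green'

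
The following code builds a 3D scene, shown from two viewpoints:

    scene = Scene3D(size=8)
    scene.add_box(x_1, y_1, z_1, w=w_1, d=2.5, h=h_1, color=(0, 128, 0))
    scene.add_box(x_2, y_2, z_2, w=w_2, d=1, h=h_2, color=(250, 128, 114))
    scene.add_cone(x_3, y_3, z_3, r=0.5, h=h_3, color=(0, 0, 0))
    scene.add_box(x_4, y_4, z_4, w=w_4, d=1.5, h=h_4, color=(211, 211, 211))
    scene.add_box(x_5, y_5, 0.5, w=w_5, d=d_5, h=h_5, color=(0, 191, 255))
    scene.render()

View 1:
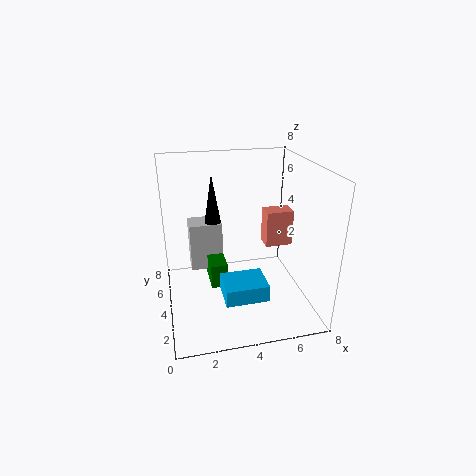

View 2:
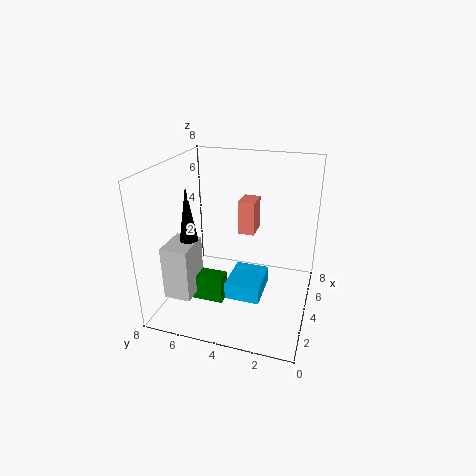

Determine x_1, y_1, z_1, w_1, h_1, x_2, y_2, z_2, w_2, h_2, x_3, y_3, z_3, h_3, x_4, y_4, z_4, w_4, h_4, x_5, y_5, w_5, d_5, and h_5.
x_1 = 2.5; y_1 = 4.5; z_1 = 0.5; w_1 = 1; h_1 = 1.5; x_2 = 5.5; y_2 = 3.5; z_2 = 3.5; w_2 = 1.5; h_2 = 2; x_3 = 3; y_3 = 6.5; z_3 = 4; h_3 = 3; x_4 = 1.5; y_4 = 6; z_4 = 1; w_4 = 2; h_4 = 3; x_5 = 3; y_5 = 2.5; w_5 = 2.5; d_5 = 2; h_5 = 1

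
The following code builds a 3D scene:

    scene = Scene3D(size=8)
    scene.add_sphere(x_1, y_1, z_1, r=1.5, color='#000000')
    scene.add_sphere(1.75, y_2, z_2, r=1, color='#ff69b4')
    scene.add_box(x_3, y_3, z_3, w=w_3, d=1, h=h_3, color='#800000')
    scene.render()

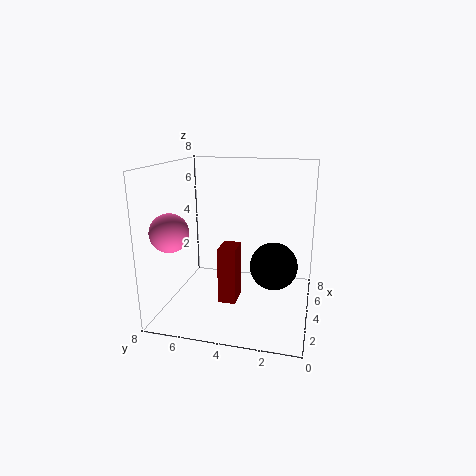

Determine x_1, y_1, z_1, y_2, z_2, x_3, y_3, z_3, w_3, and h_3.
x_1 = 6.25; y_1 = 2.25; z_1 = 1.5; y_2 = 7; z_2 = 4.75; x_3 = 3.25; y_3 = 4; z_3 = 0.25; w_3 = 1.5; h_3 = 3.25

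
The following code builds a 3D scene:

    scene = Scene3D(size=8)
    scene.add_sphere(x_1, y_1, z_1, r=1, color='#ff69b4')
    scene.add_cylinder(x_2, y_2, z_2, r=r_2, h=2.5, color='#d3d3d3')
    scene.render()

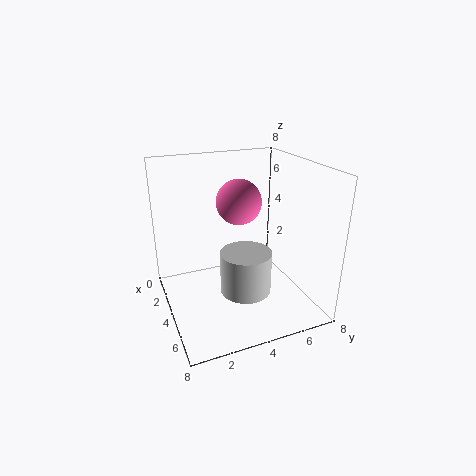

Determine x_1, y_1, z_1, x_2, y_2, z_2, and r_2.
x_1 = 6.5; y_1 = 3; z_1 = 7; x_2 = 4; y_2 = 4.5; z_2 = 0.5; r_2 = 1.5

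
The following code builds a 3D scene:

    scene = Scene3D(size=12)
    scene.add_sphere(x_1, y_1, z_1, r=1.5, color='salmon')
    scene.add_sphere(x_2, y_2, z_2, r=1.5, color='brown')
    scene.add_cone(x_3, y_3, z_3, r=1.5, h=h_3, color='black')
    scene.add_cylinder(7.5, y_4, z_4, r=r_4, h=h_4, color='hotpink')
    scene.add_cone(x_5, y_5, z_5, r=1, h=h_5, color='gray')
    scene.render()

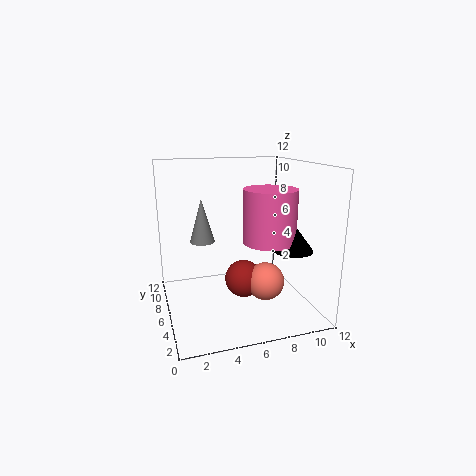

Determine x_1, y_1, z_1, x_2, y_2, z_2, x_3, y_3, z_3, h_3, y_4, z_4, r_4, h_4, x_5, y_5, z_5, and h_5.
x_1 = 7.5, y_1 = 3.5, z_1 = 3, x_2 = 6, y_2 = 4.5, z_2 = 3, x_3 = 9, y_3 = 2, z_3 = 6, h_3 = 2, y_4 = 3, z_4 = 6.5, r_4 = 2, h_4 = 4, x_5 = 3, y_5 = 6, z_5 = 6, h_5 = 3.5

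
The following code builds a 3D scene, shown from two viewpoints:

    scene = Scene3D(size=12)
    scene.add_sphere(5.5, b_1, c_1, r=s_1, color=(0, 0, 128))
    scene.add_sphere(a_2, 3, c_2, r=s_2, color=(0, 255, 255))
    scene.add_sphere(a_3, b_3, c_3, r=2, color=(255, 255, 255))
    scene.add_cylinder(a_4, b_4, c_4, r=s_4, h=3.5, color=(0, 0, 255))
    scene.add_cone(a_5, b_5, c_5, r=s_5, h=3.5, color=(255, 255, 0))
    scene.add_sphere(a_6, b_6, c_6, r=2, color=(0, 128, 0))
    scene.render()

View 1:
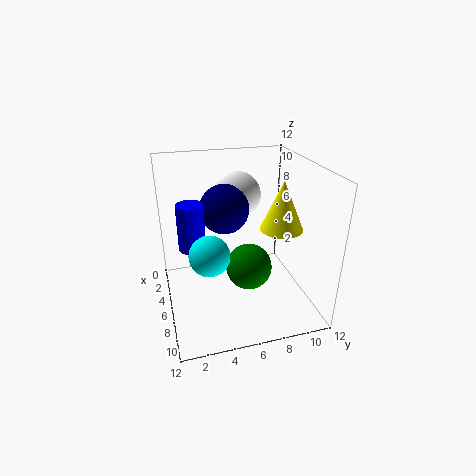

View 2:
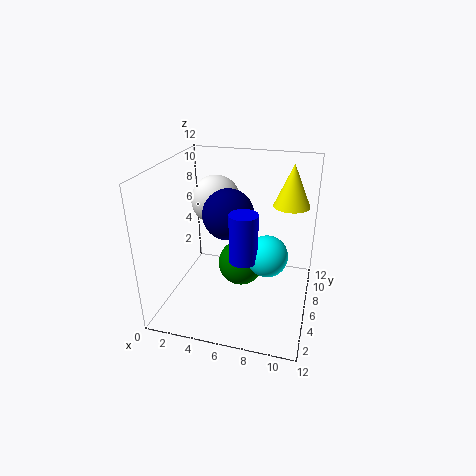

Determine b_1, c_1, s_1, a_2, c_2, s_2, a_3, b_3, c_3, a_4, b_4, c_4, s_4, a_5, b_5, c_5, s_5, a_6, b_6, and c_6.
b_1 = 5
c_1 = 8.5
s_1 = 2
a_2 = 9
c_2 = 6.5
s_2 = 1.5
a_3 = 4
b_3 = 6.5
c_3 = 9
a_4 = 7.5
b_4 = 2
c_4 = 6.5
s_4 = 1
a_5 = 10
b_5 = 8
c_5 = 8.5
s_5 = 1.5
a_6 = 6
b_6 = 7
c_6 = 3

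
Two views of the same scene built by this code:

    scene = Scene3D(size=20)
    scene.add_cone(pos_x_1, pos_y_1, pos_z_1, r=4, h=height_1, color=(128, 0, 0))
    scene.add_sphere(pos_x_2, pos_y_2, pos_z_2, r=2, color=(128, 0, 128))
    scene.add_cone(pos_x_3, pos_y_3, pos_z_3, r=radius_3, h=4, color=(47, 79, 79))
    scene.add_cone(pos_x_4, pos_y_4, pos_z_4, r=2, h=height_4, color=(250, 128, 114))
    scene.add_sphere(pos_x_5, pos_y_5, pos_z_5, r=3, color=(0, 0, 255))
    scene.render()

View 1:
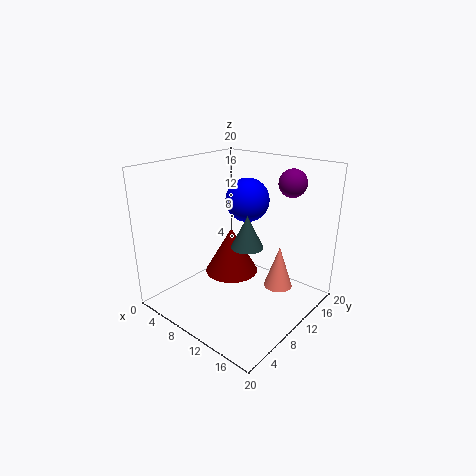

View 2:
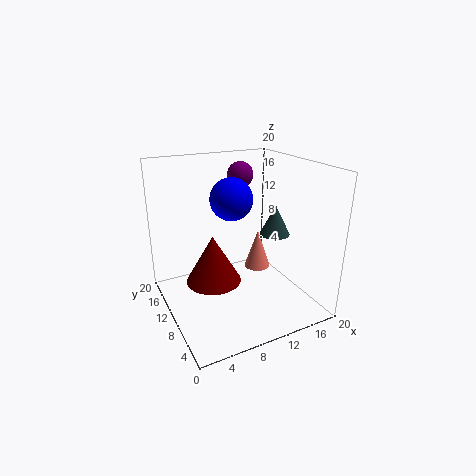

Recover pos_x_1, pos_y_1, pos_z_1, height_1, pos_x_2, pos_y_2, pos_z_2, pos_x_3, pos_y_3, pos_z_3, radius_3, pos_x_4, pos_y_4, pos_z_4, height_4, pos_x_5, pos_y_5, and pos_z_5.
pos_x_1 = 7, pos_y_1 = 12, pos_z_1 = 3, height_1 = 7, pos_x_2 = 14, pos_y_2 = 17, pos_z_2 = 17, pos_x_3 = 14, pos_y_3 = 7, pos_z_3 = 11, radius_3 = 2, pos_x_4 = 15, pos_y_4 = 13, pos_z_4 = 3, height_4 = 6, pos_x_5 = 10, pos_y_5 = 12, pos_z_5 = 15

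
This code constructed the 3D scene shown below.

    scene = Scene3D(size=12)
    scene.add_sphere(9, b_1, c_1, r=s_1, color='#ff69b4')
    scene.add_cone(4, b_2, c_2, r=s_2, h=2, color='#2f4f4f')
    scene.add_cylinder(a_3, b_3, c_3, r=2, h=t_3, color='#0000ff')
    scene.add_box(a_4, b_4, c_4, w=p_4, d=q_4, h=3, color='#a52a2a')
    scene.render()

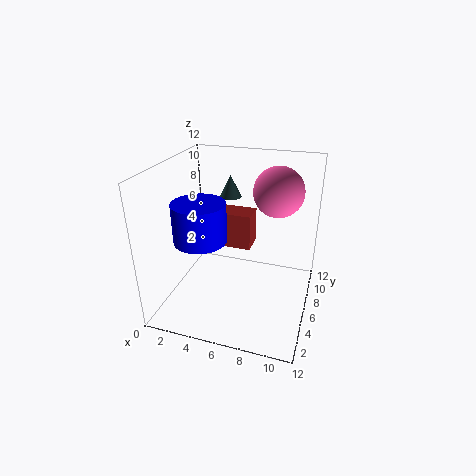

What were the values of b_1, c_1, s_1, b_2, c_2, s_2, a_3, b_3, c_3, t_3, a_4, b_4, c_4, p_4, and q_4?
b_1 = 7; c_1 = 10; s_1 = 2; b_2 = 10; c_2 = 8; s_2 = 1; a_3 = 4; b_3 = 3; c_3 = 7; t_3 = 3; a_4 = 4; b_4 = 6; c_4 = 5; p_4 = 3; q_4 = 2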